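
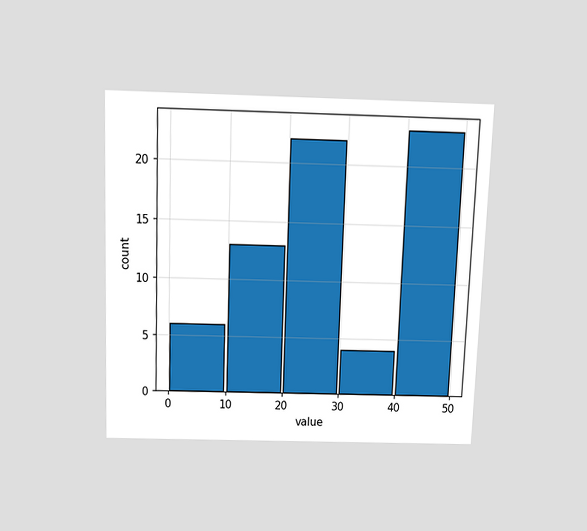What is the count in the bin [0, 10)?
6

The chart is tilted about 2° clockwise and viewed slightly from above. The [0, 10) bin has height 6.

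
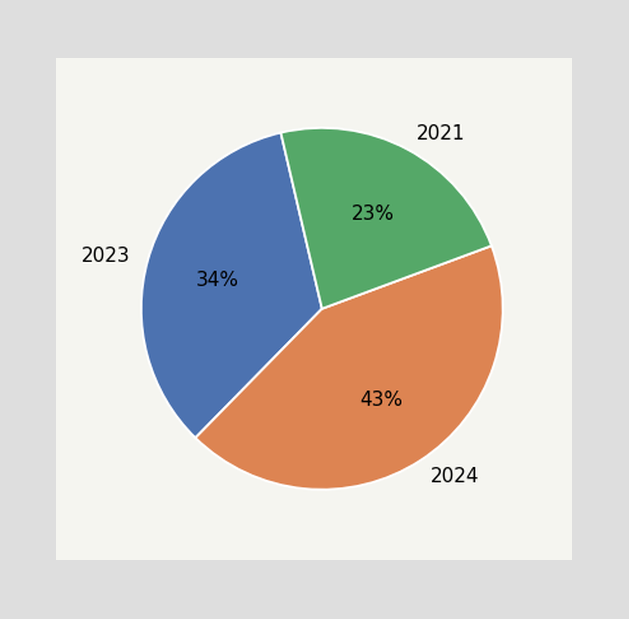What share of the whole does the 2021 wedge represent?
23%

The 2021 slice takes up 23% of the pie.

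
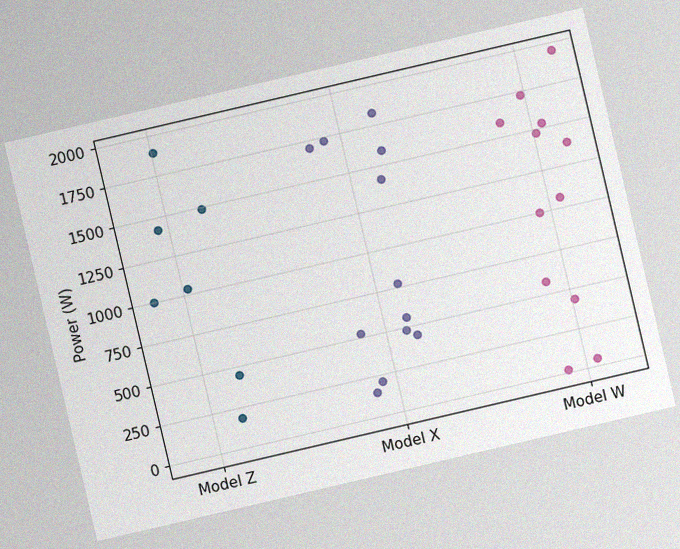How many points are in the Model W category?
The chart is tilted about 13° counter-clockwise, with some photo noise. Counting the markers in the Model W column gives 12.

12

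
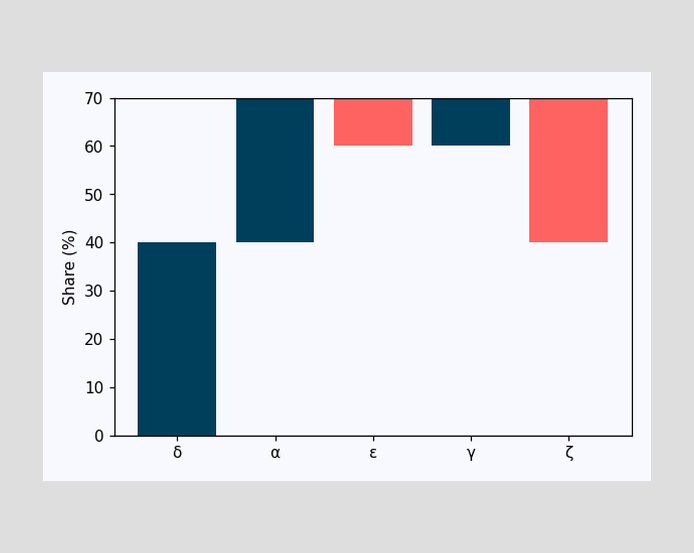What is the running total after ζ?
After ζ the running total reaches 40%.

40%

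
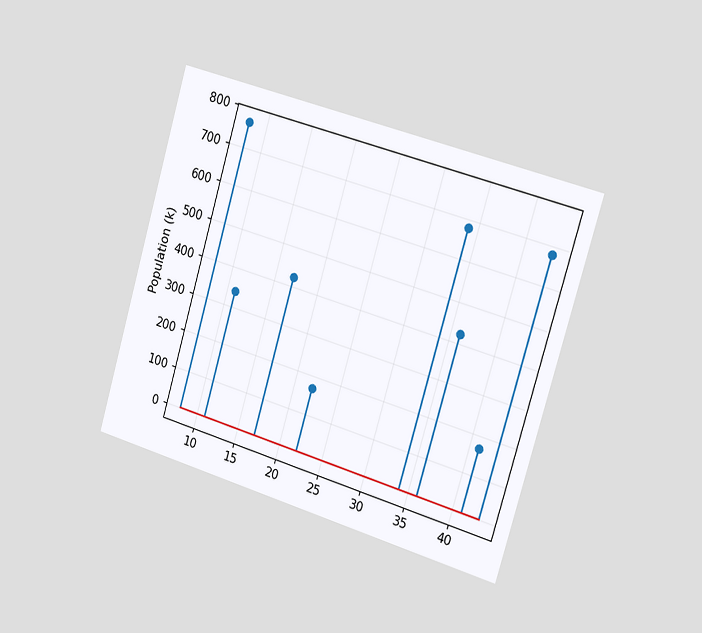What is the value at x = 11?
The chart is tilted about 16° clockwise and viewed slightly from the right. The stem at x=11 reaches 340k.

340k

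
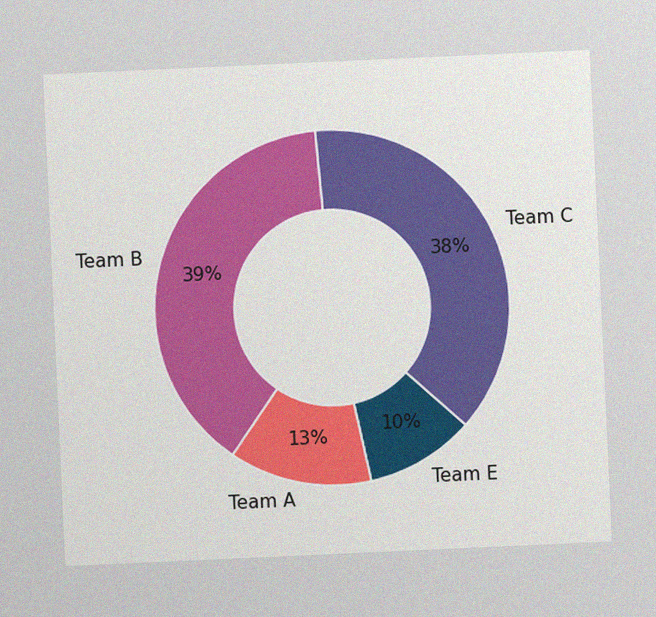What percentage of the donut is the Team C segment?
38%

The chart is tilted about 3° counter-clockwise, with some photo noise. The Team C segment takes up 38% of the ring.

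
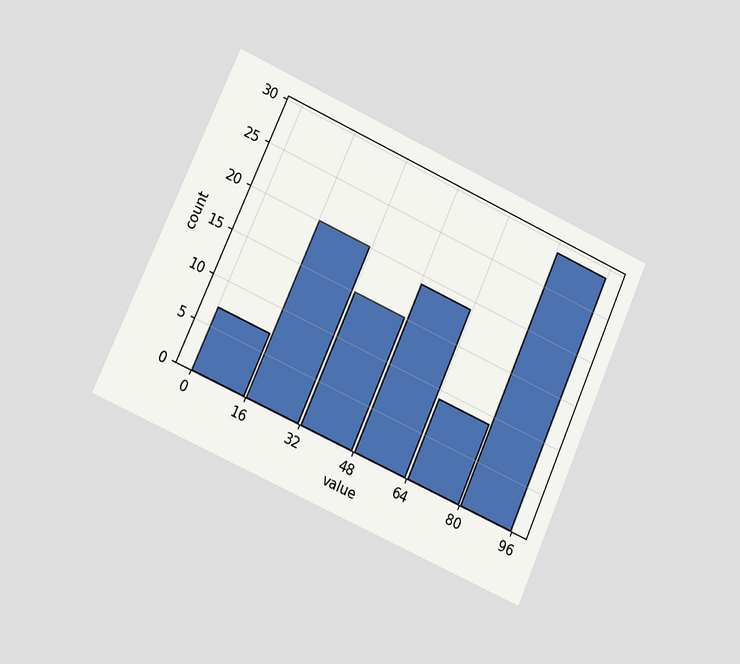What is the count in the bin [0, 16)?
7

The chart is tilted about 24° clockwise and viewed slightly from the left. The [0, 16) bin has height 7.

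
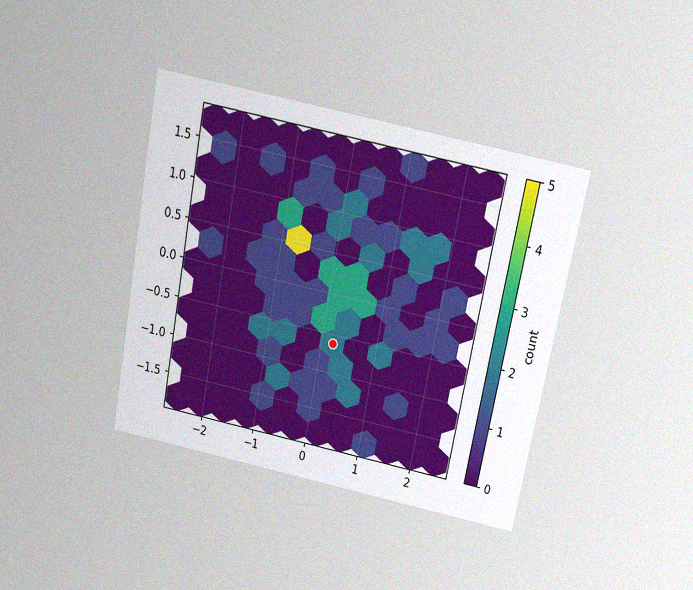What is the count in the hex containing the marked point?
The chart is tilted about 11° clockwise and viewed slightly from above, with some photo noise. The marked hex reads 2 on the colorbar.

2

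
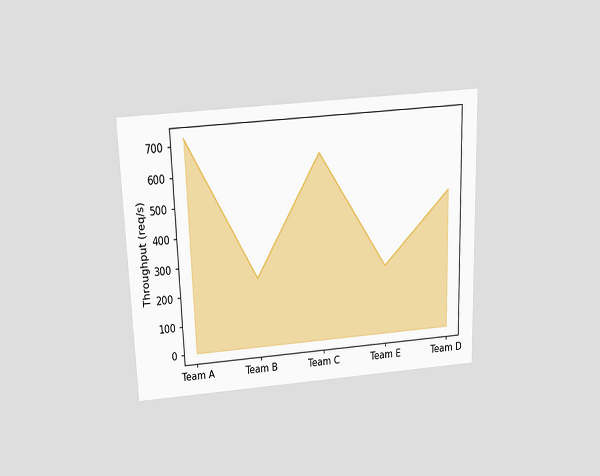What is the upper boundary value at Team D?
The chart is viewed slightly from above. At Team D the upper boundary is at 480req/s.

480req/s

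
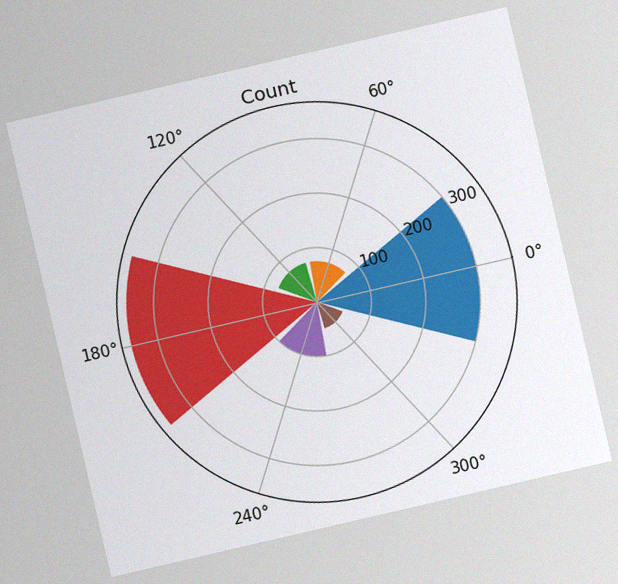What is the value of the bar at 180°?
The chart is tilted about 13° counter-clockwise, with some photo noise. The bar at 180° reaches 350 on the radial axis.

350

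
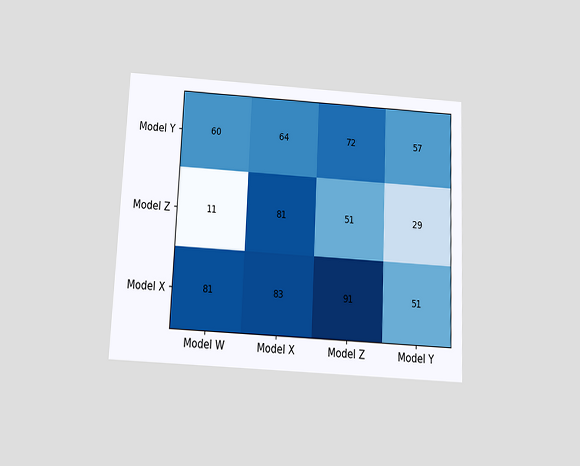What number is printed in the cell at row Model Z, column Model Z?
The chart is tilted about 3° clockwise and viewed slightly from below. The (Model Z, Model Z) cell reads 51.

51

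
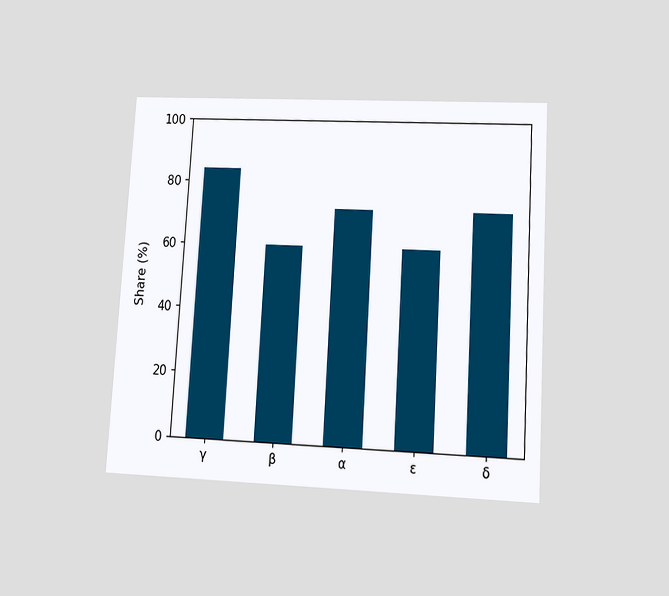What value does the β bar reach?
60%

The chart is tilted about 3° clockwise and viewed at a slight angle. Reading along the chart's y-axis, the β bar reaches 60%.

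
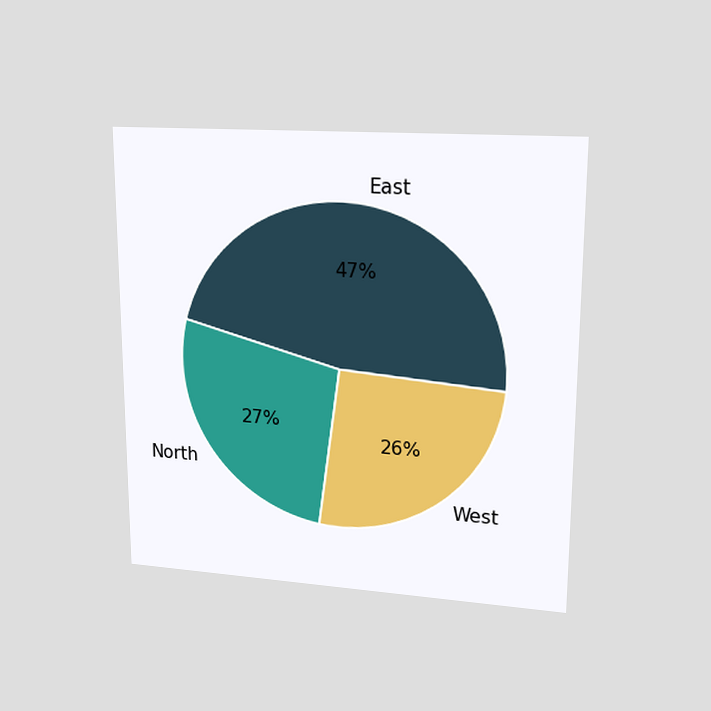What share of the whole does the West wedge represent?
The chart is viewed at a slight angle. The West slice takes up 26% of the pie.

26%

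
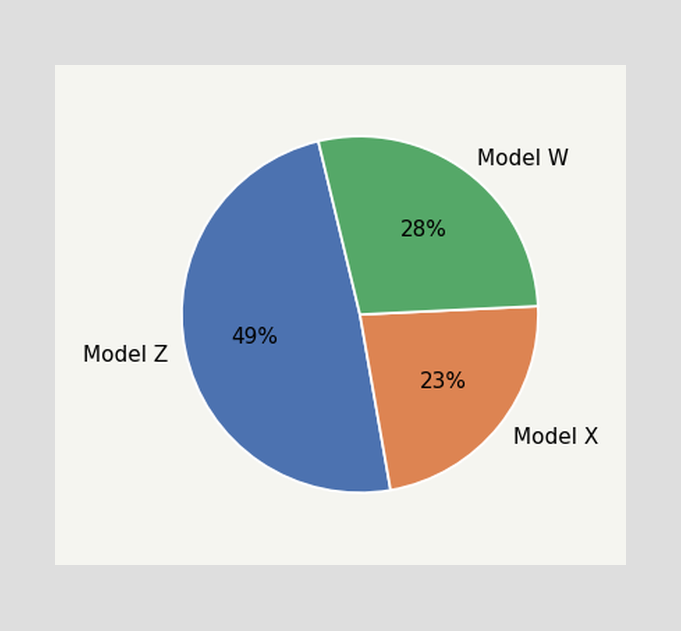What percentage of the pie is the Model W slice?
28%

The Model W slice takes up 28% of the pie.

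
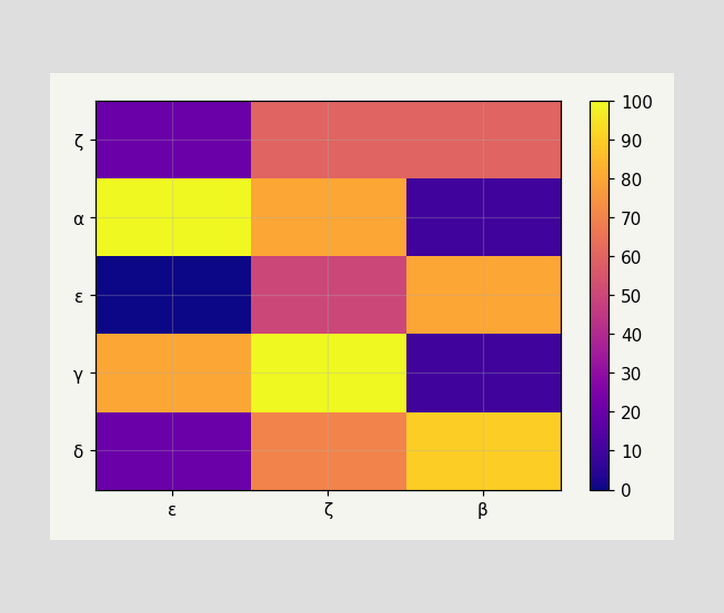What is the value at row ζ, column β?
Matching cell (ζ, β) against the colorbar gives 60.

60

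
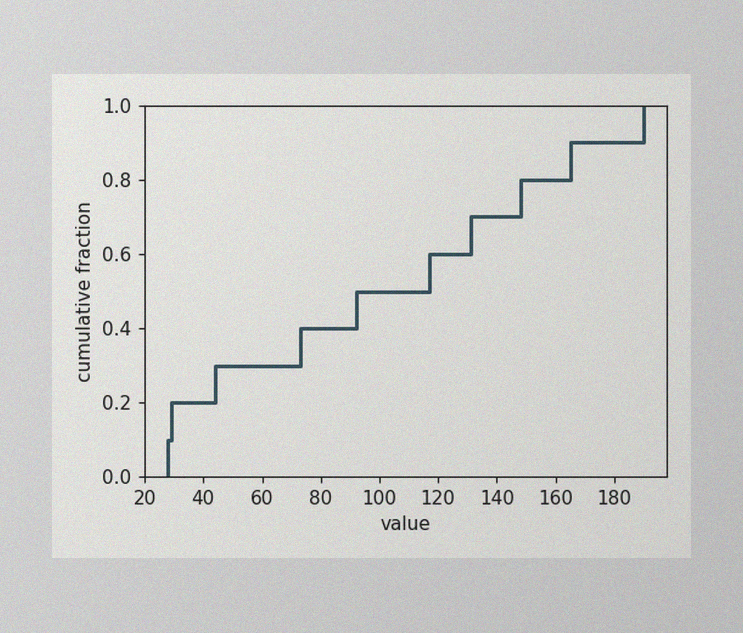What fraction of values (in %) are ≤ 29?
The image has some photo noise and uneven lighting. At x=29 the ECDF step is at 20%.

20%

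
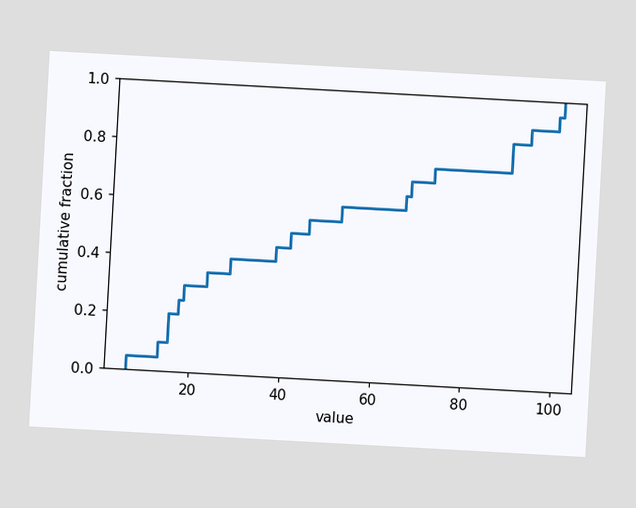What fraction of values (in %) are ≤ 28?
40%

The chart is tilted about 3° clockwise. At x=28 the ECDF step is at 40%.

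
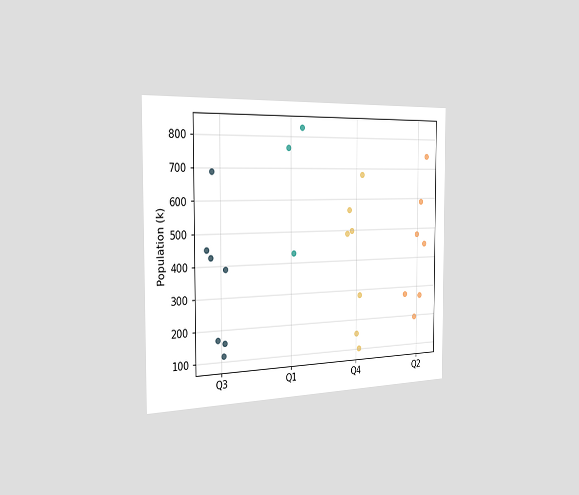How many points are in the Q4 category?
The chart is viewed slightly from the left. Counting the markers in the Q4 column gives 7.

7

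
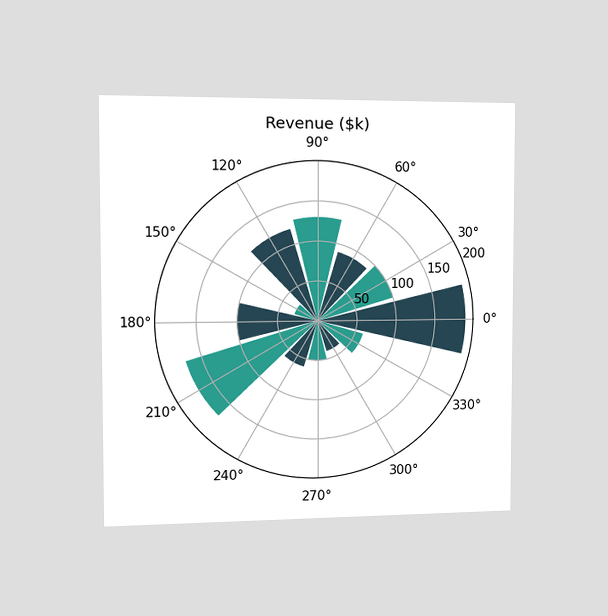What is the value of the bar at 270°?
$50k

The chart is viewed slightly from the left. The bar at 270° reaches $50k on the radial axis.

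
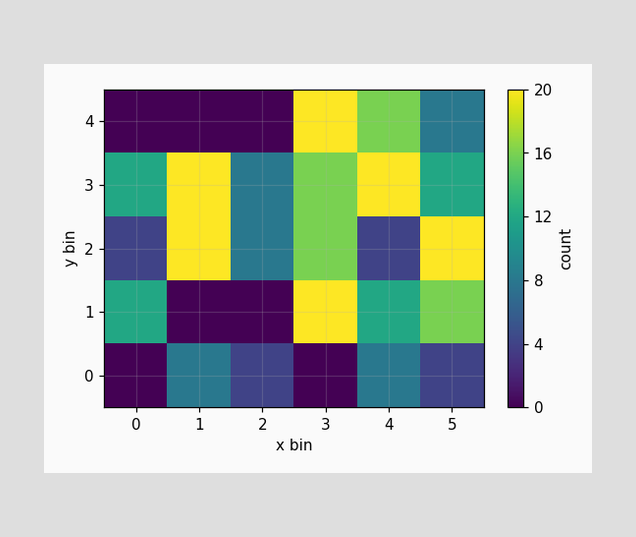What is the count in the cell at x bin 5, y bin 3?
12

Matching the cell (5, 3) against the colorbar gives 12.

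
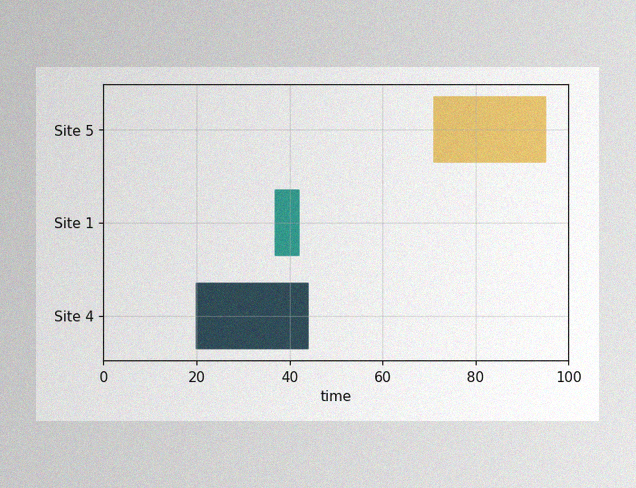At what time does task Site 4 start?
20

The image has some photo noise and uneven lighting. The Site 4 bar begins at t=20.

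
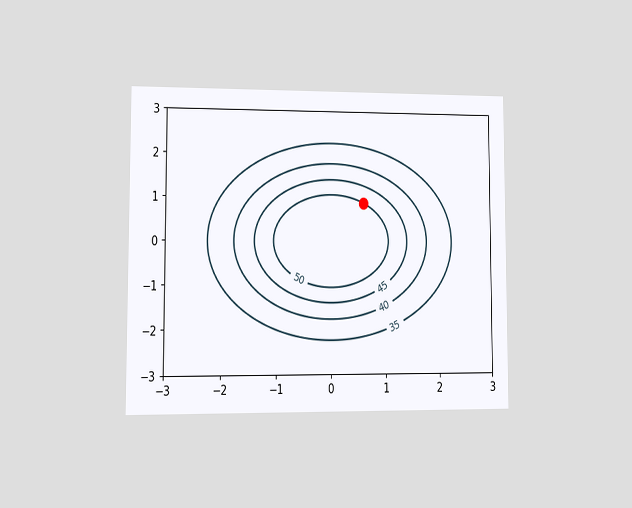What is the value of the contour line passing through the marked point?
50

The chart is viewed at a slight angle. The marked point sits on the contour labelled 50.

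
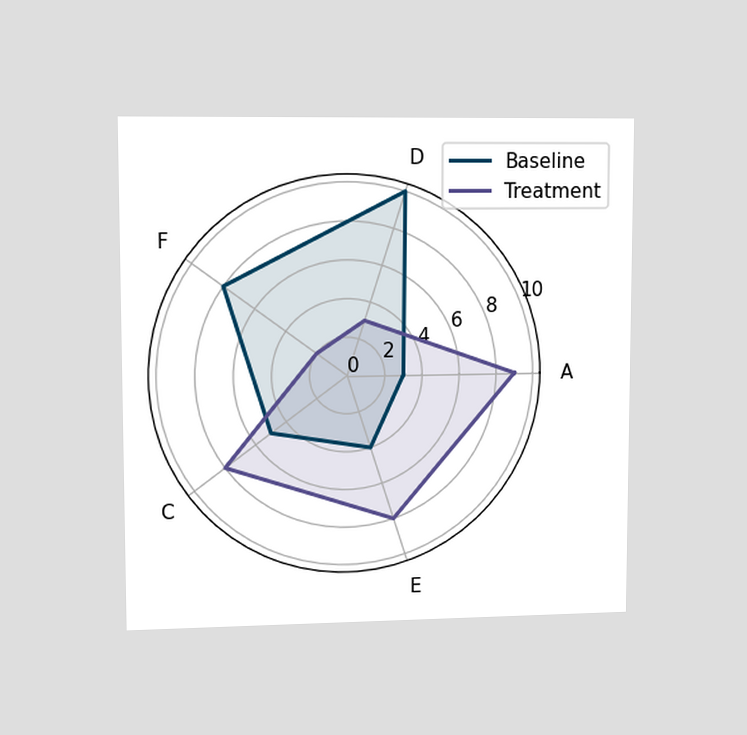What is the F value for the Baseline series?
The chart is viewed at a slight angle. On the F axis, Baseline reaches 8.

8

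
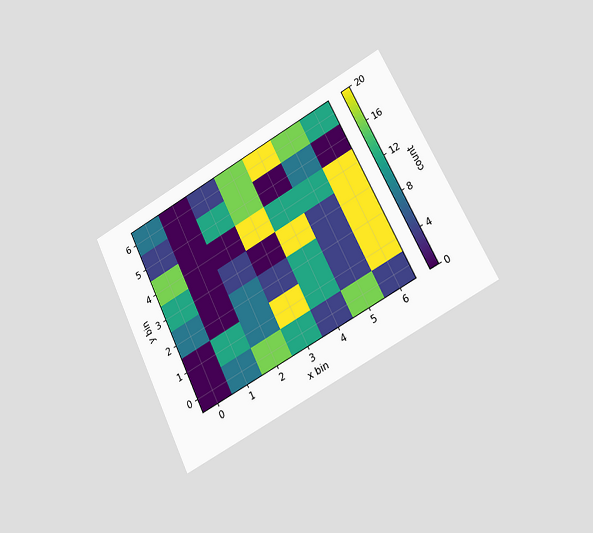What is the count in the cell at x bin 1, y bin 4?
0

The chart is tilted about 26° counter-clockwise and viewed slightly from the right. Matching the cell (1, 4) against the colorbar gives 0.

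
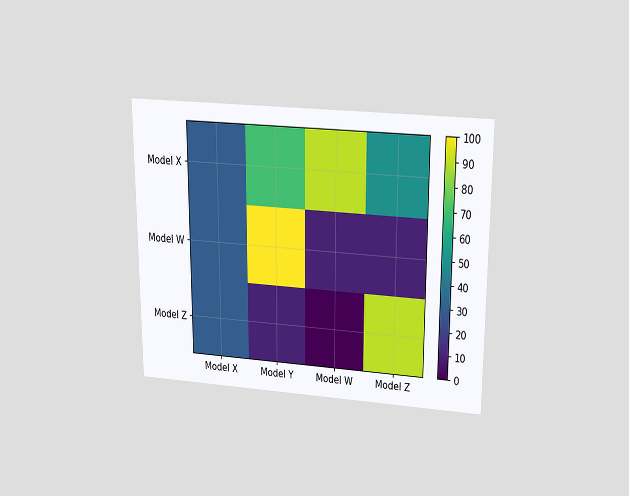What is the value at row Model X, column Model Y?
The chart is viewed slightly from above. Matching cell (Model X, Model Y) against the colorbar gives 70.

70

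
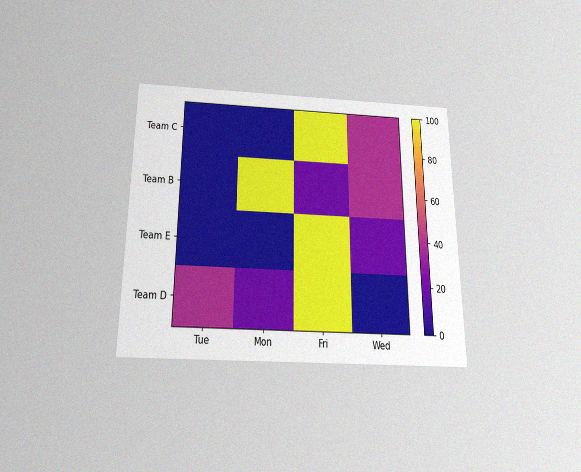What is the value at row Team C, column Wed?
40

The chart is viewed slightly from below, with some photo noise. Matching cell (Team C, Wed) against the colorbar gives 40.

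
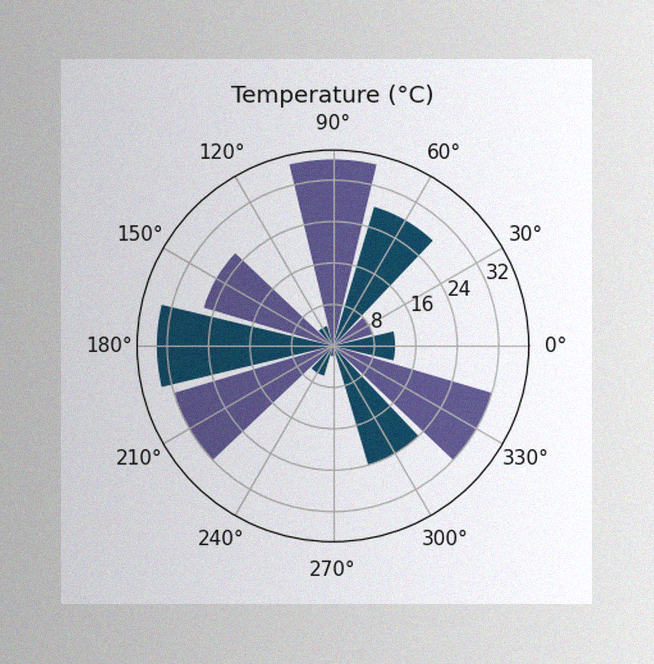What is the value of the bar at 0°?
12°C

The image has some photo noise and uneven lighting. The bar at 0° reaches 12°C on the radial axis.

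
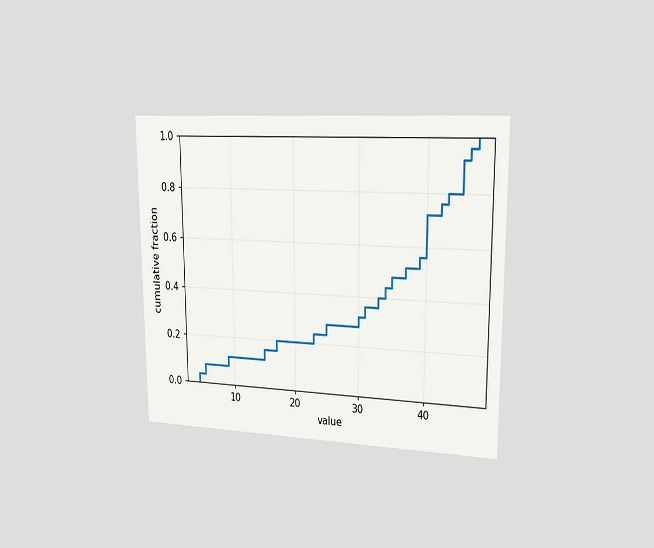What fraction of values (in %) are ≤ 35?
48%

The chart is viewed slightly from the right. At x=35 the ECDF step is at 48%.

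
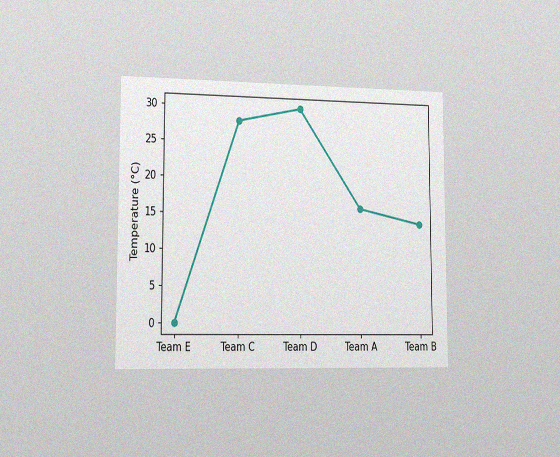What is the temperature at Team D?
30°C

The chart is viewed slightly from the left, with some photo noise. At Team D, the line is at 30°C.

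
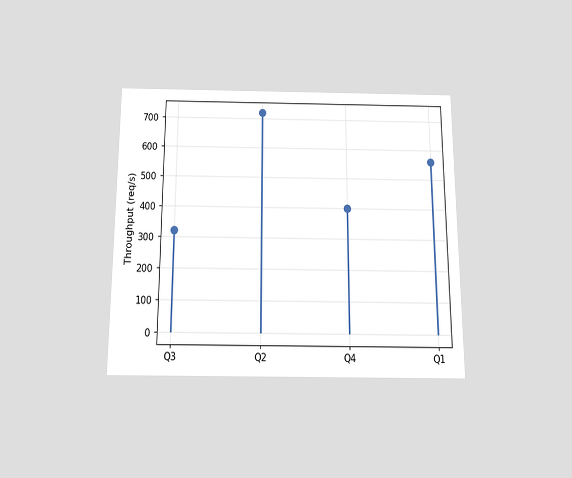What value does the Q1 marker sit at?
The chart is viewed slightly from below. The Q1 marker sits at 560req/s.

560req/s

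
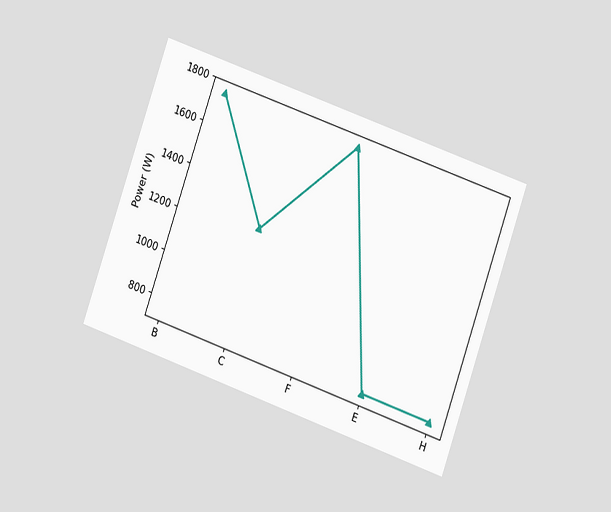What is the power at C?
1250W

The chart is tilted about 19° clockwise and viewed at a slight angle. At C, the line is at 1250W.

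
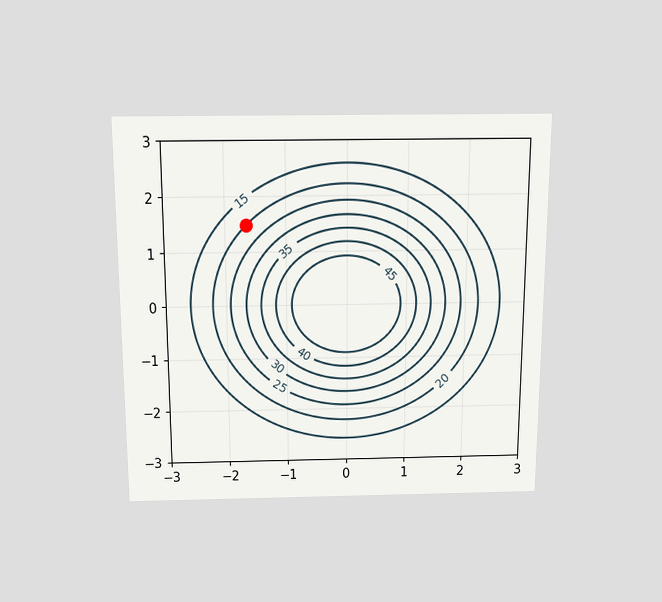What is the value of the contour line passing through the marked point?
The chart is viewed slightly from above. The marked point sits on the contour labelled 20.

20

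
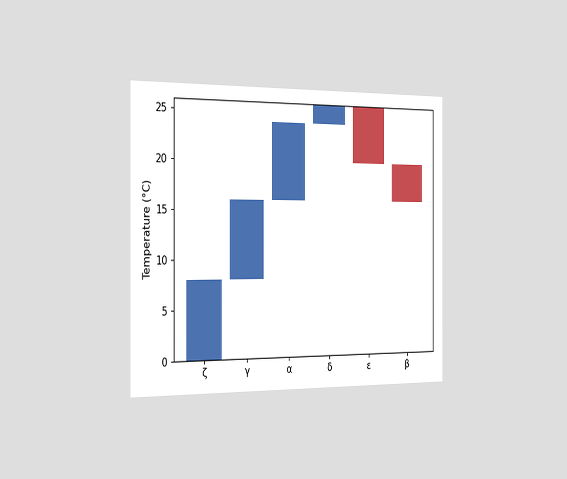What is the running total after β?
The chart is viewed slightly from the left. After β the running total reaches 16°C.

16°C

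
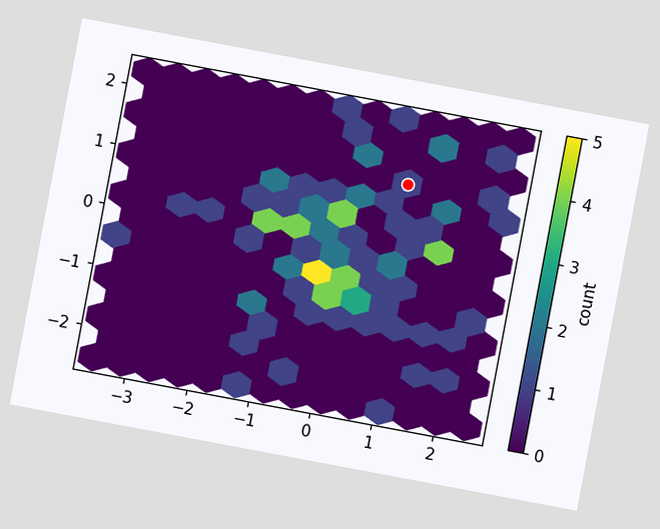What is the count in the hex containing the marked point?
1

The chart is tilted about 11° clockwise. The marked hex reads 1 on the colorbar.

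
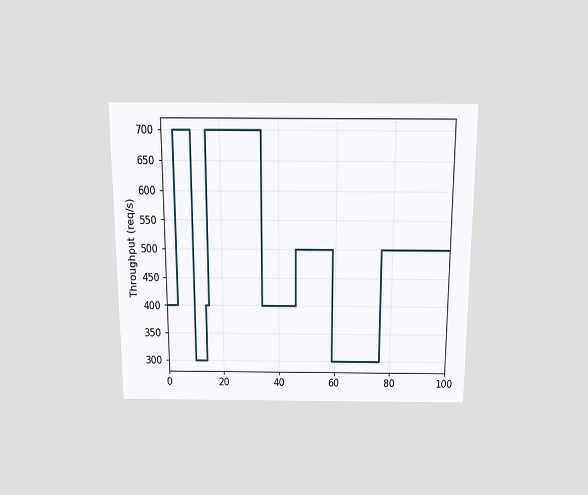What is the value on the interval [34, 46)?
The chart is viewed slightly from above. On [34, 46) the step sits at 400req/s.

400req/s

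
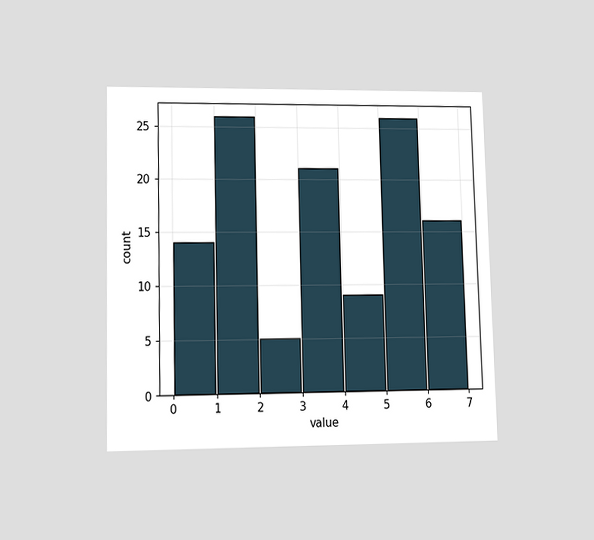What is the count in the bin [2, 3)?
5

The chart is viewed at a slight angle. The [2, 3) bin has height 5.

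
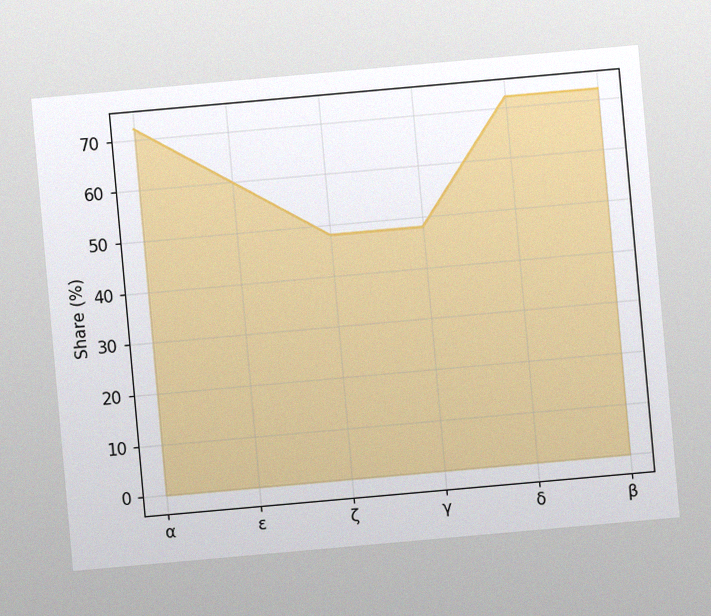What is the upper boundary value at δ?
The chart is tilted about 5° counter-clockwise, with some photo noise. At δ the upper boundary is at 72%.

72%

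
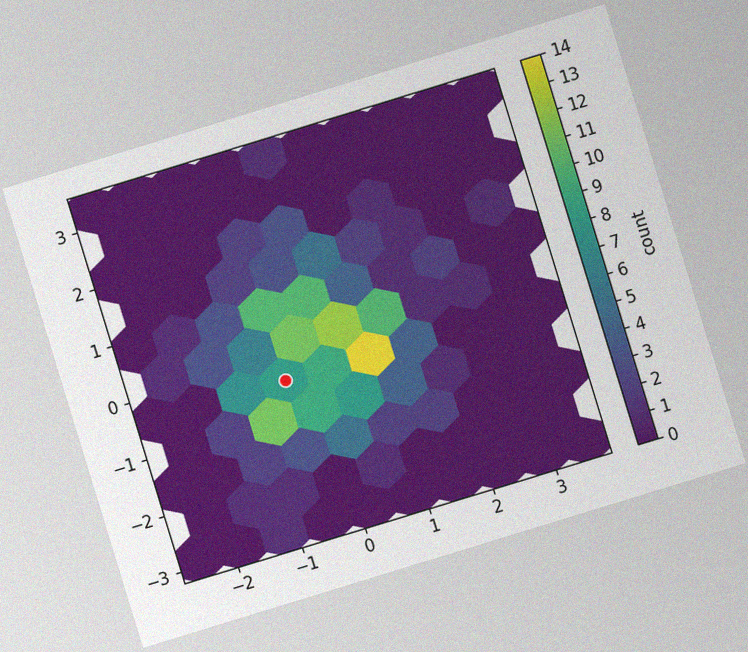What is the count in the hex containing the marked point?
8

The chart is tilted about 17° counter-clockwise, with some photo noise. The marked hex reads 8 on the colorbar.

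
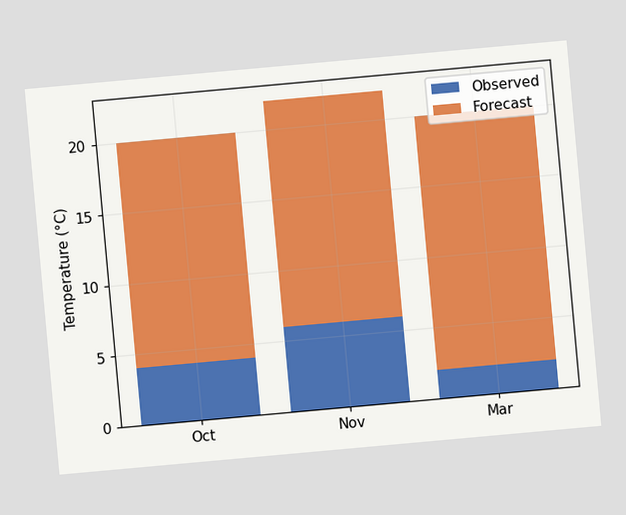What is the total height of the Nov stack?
The chart is tilted about 5° counter-clockwise. The Nov stack's top reaches 22°C on the y-axis.

22°C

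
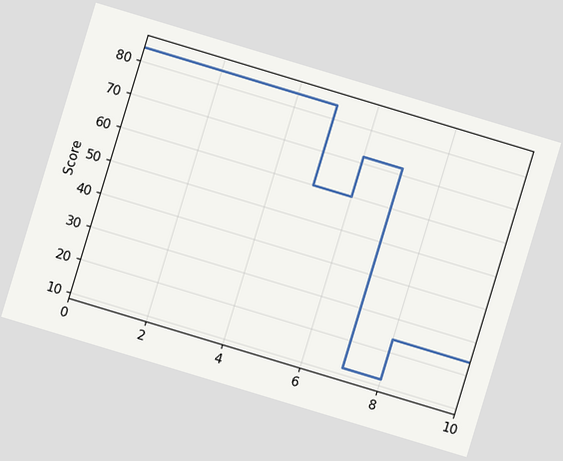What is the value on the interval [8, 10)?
The chart is tilted about 17° clockwise. On [8, 10) the step sits at 24.

24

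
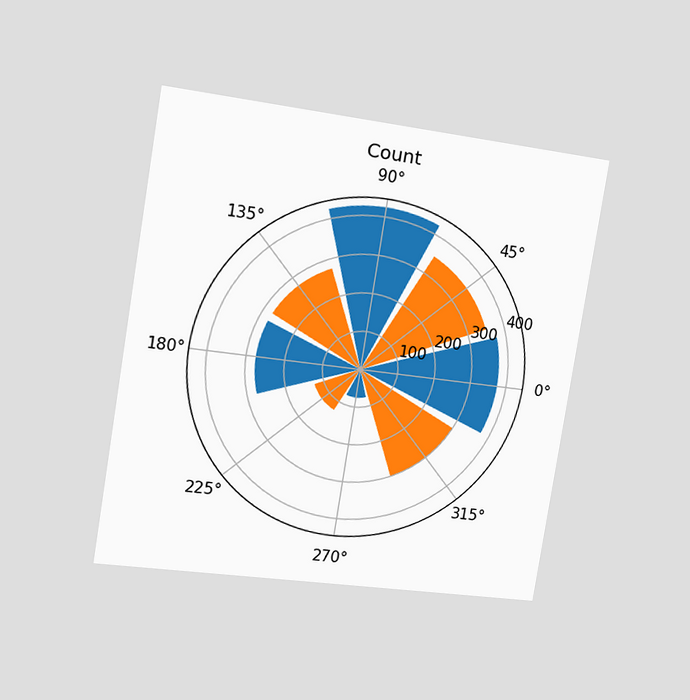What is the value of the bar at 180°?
275

The chart is tilted about 9° clockwise and viewed slightly from the left. The bar at 180° reaches 275 on the radial axis.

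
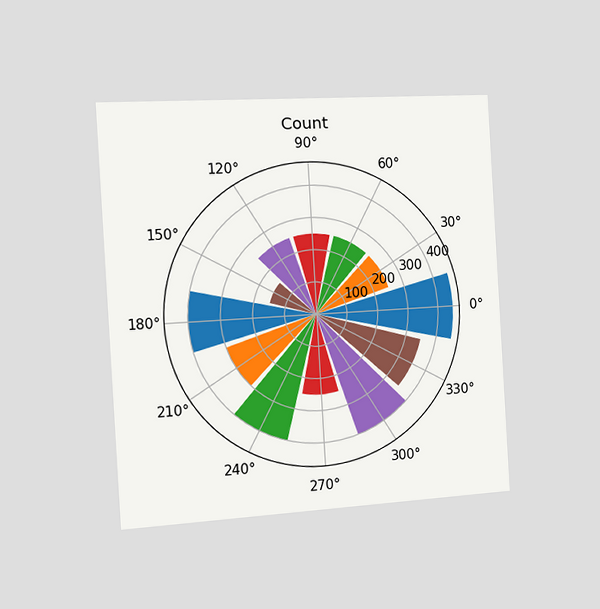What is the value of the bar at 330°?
350

The chart is tilted about 3° counter-clockwise and viewed slightly from the left. The bar at 330° reaches 350 on the radial axis.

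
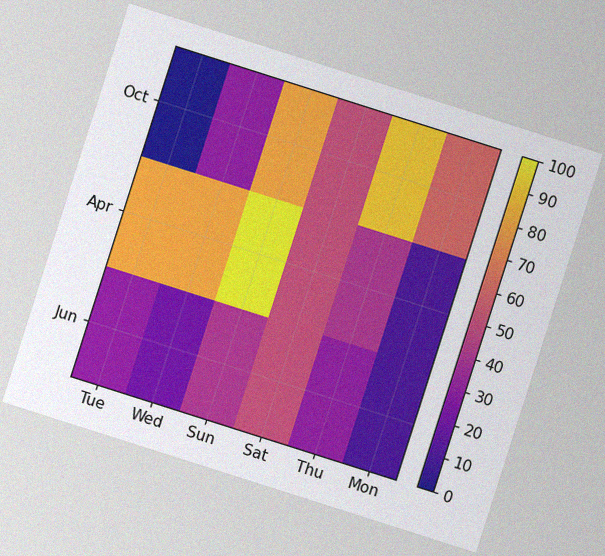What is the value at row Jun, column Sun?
The chart is tilted about 18° clockwise, with some photo noise. Matching cell (Jun, Sun) against the colorbar gives 40.

40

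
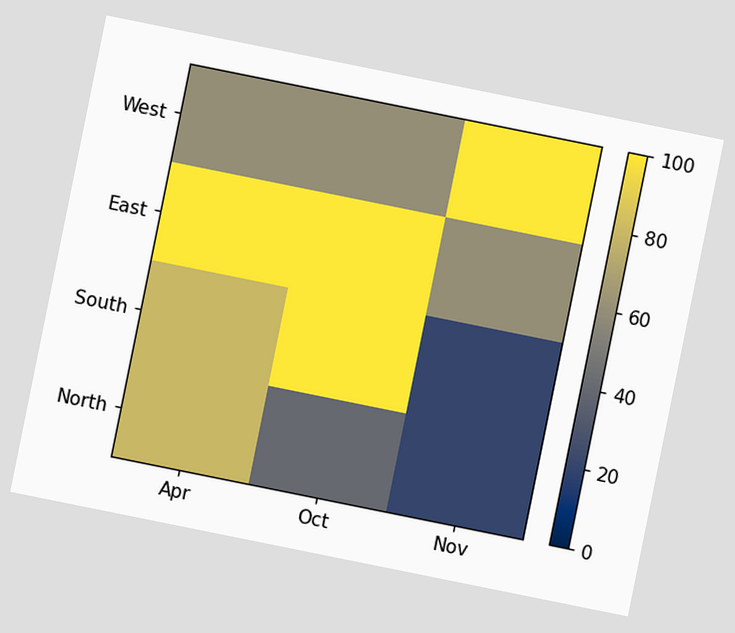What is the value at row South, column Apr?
The chart is tilted about 11° clockwise. Matching cell (South, Apr) against the colorbar gives 80.

80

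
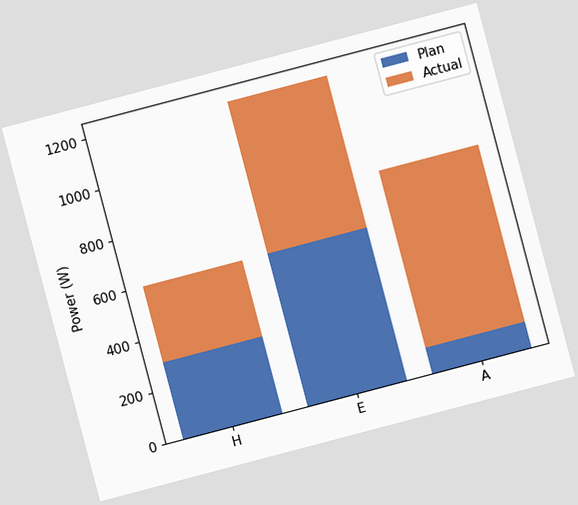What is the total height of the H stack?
The chart is tilted about 15° counter-clockwise. The H stack's top reaches 600W on the y-axis.

600W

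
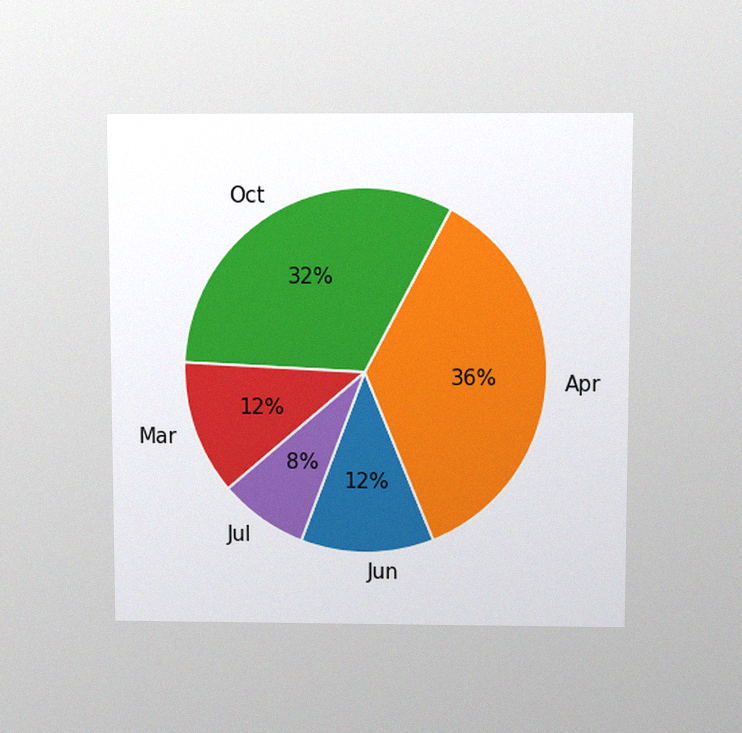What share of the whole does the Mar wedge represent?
The chart is viewed slightly from above, with some photo noise. The Mar slice takes up 12% of the pie.

12%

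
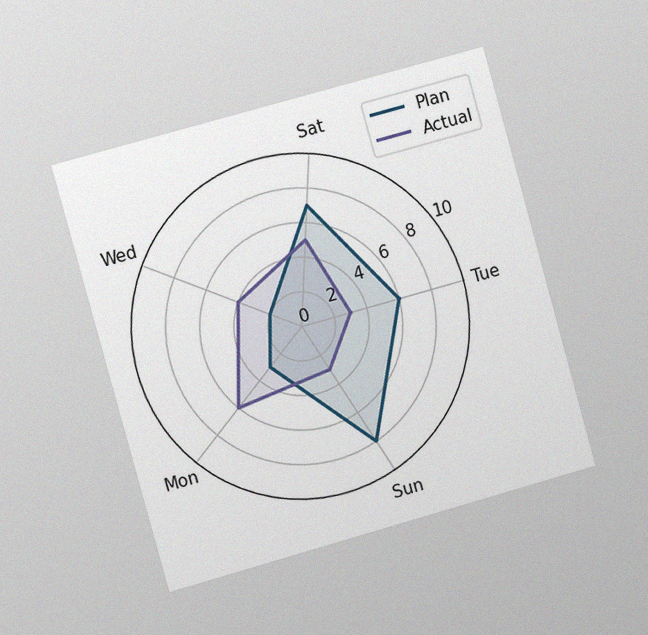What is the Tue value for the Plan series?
The chart is tilted about 16° counter-clockwise and viewed slightly from the left, with some photo noise. On the Tue axis, Plan reaches 6.

6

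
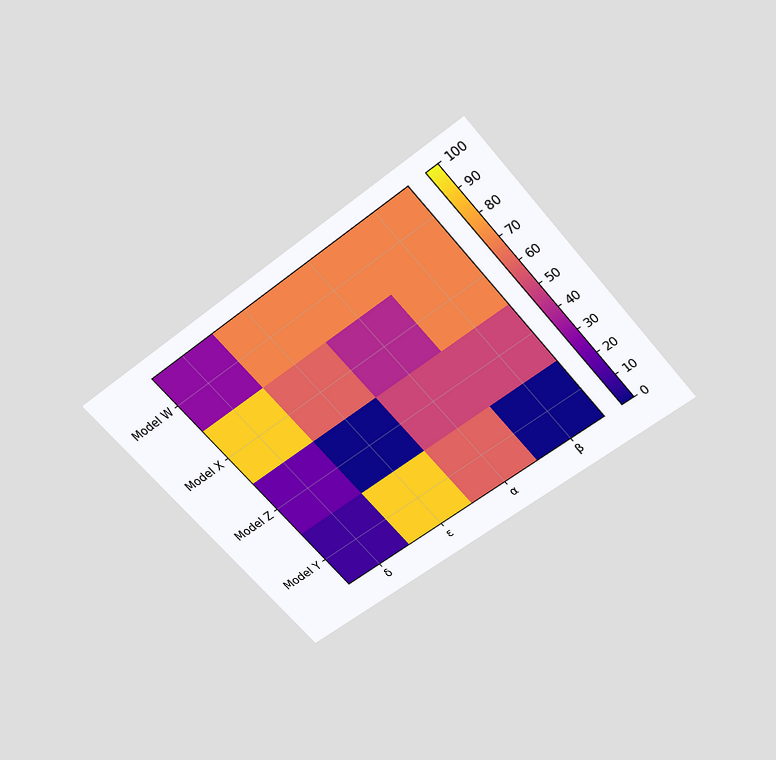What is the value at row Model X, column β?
The chart is tilted about 40° counter-clockwise and viewed slightly from above. Matching cell (Model X, β) against the colorbar gives 70.

70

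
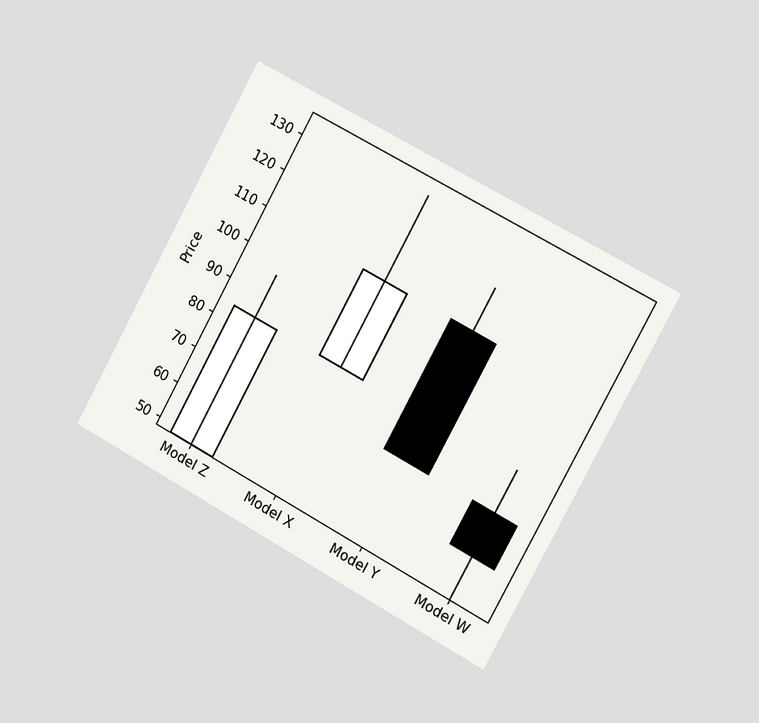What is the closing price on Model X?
108

The chart is tilted about 29° clockwise and viewed slightly from the right. The Model X candle closes at 108.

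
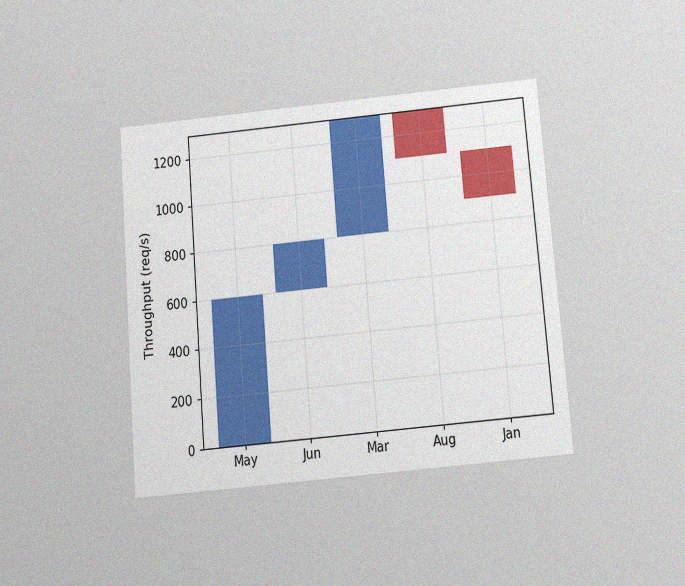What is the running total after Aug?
The chart is tilted about 5° counter-clockwise and viewed slightly from below, with some photo noise. After Aug the running total reaches 1100req/s.

1100req/s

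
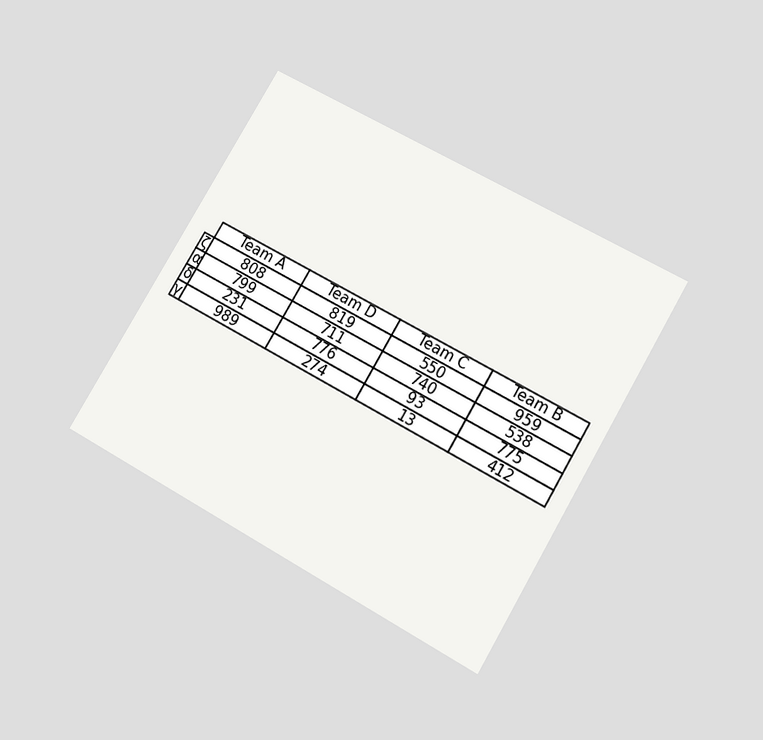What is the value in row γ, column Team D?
274

The chart is tilted about 30° clockwise and viewed slightly from below. The (γ, Team D) cell reads 274.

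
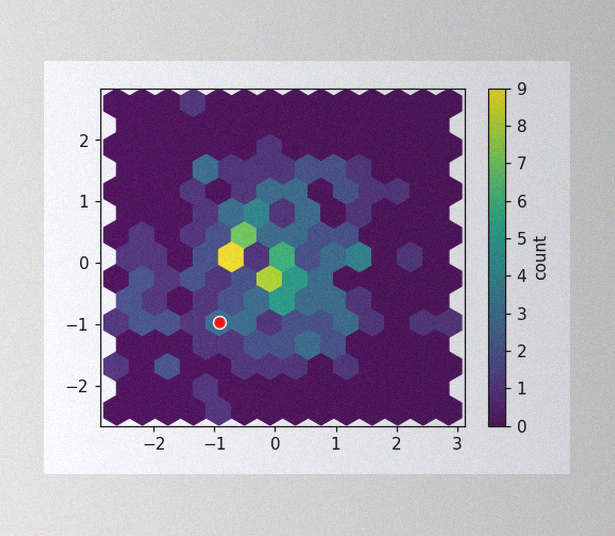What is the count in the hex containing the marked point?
The image has some photo noise and uneven lighting. The marked hex reads 3 on the colorbar.

3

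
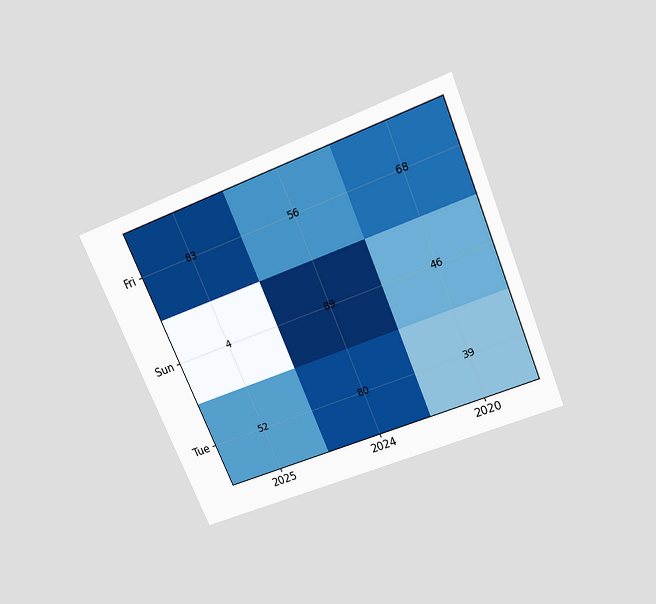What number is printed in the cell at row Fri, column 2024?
The chart is tilted about 23° counter-clockwise and viewed slightly from above. The (Fri, 2024) cell reads 56.

56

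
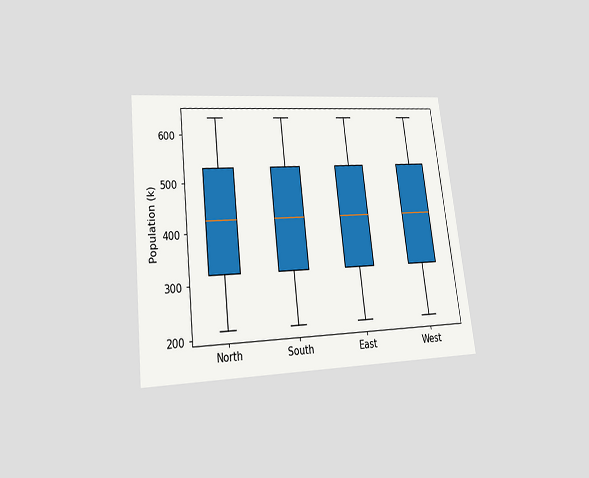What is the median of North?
424k

The chart is tilted about 7° counter-clockwise and viewed at a slight angle. The median line in the North box sits at 424k.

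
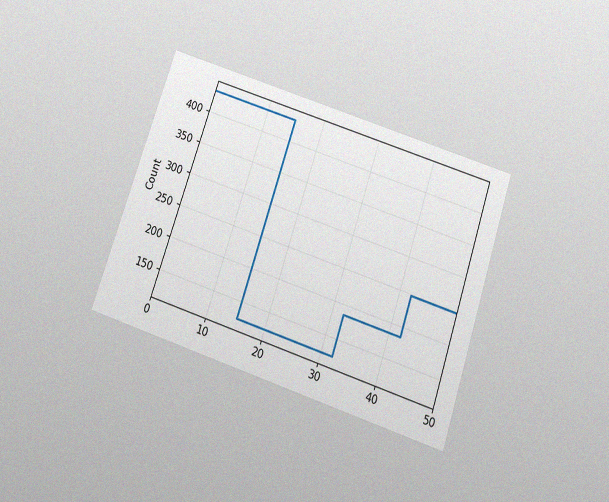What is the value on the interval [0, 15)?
434

The chart is tilted about 19° clockwise and viewed slightly from below, with some photo noise. On [0, 15) the step sits at 434.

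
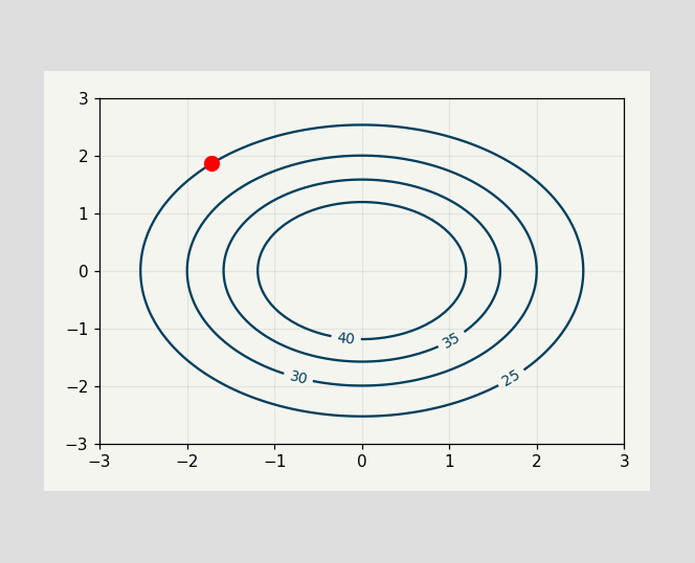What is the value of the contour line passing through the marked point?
25

The marked point sits on the contour labelled 25.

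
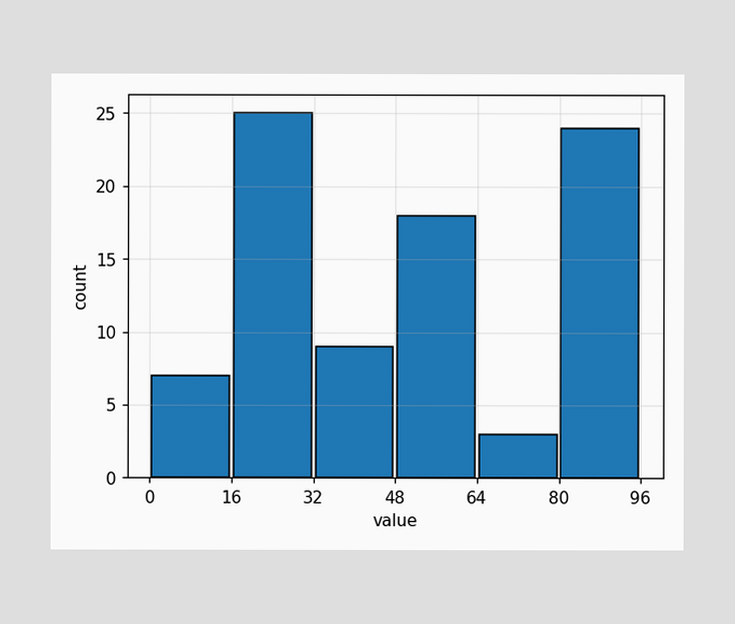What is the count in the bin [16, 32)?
The [16, 32) bin has height 25.

25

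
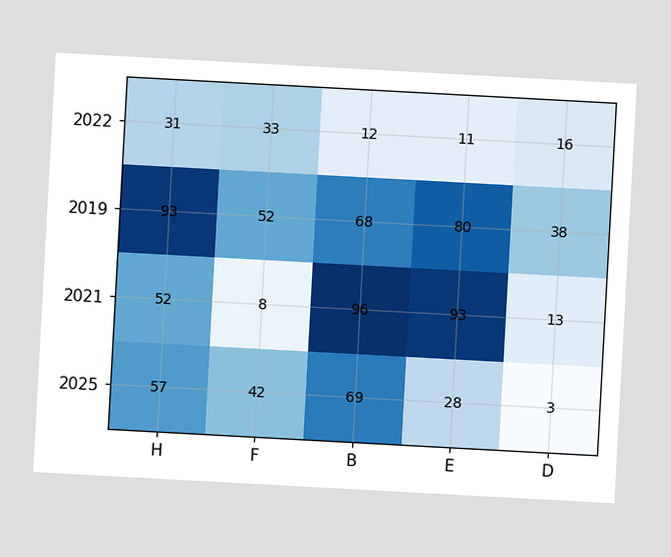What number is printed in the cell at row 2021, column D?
The chart is tilted about 3° clockwise. The (2021, D) cell reads 13.

13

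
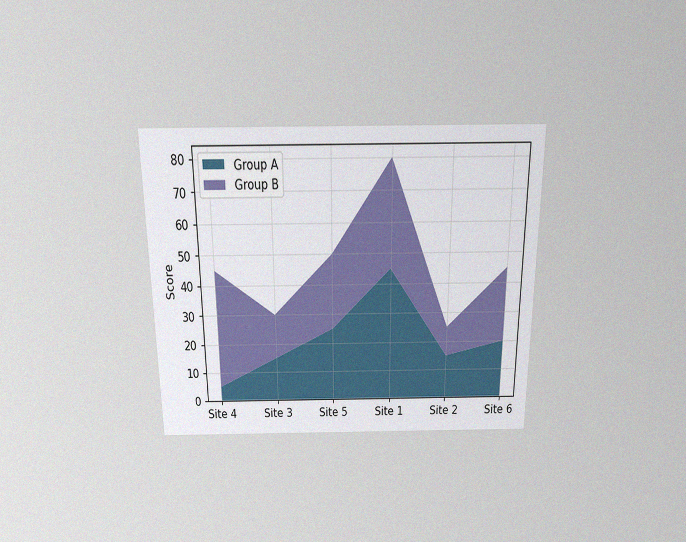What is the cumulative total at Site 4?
45

The chart is viewed slightly from above, with some photo noise. The stacked total at Site 4 reaches 45.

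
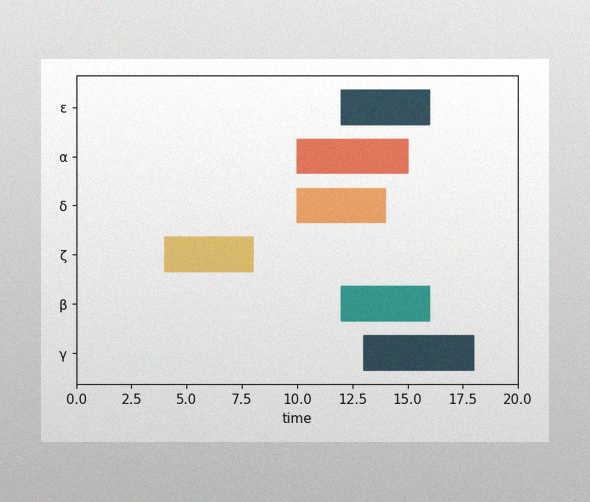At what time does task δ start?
The image has some photo noise and uneven lighting. The δ bar begins at t=10.

10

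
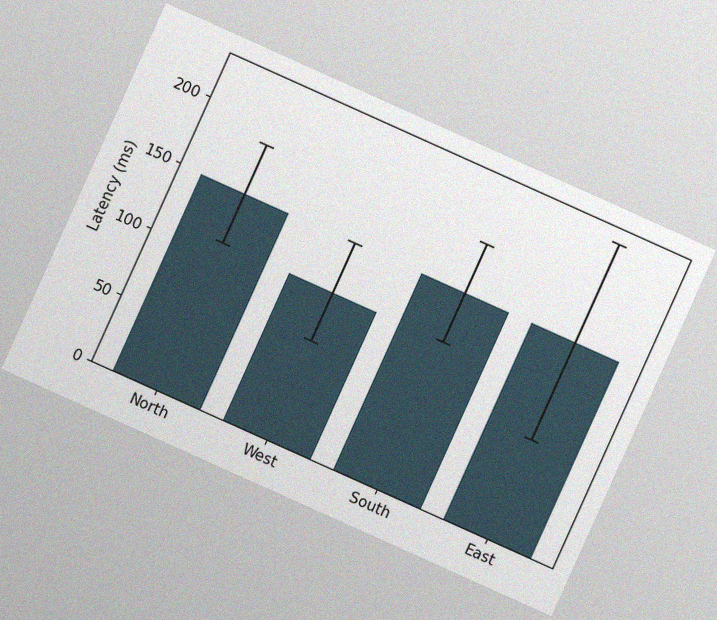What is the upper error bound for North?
185ms

The chart is tilted about 24° clockwise, with some photo noise. The North bar's upper whisker reaches 185ms.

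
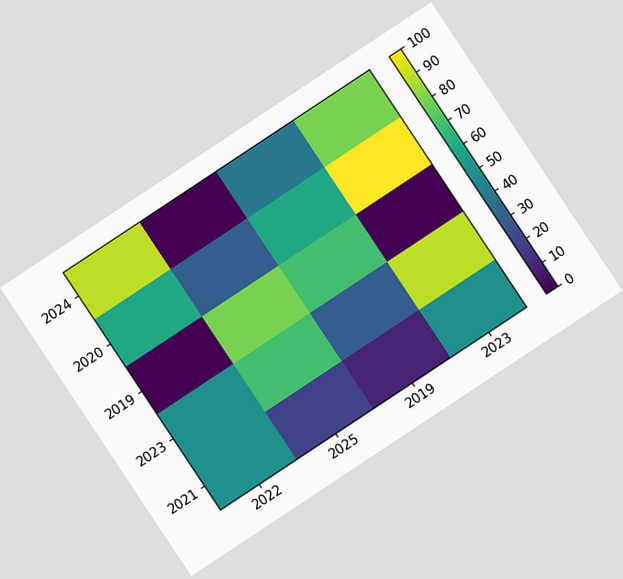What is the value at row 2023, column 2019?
The chart is tilted about 34° counter-clockwise. Matching cell (2023, 2019) against the colorbar gives 30.

30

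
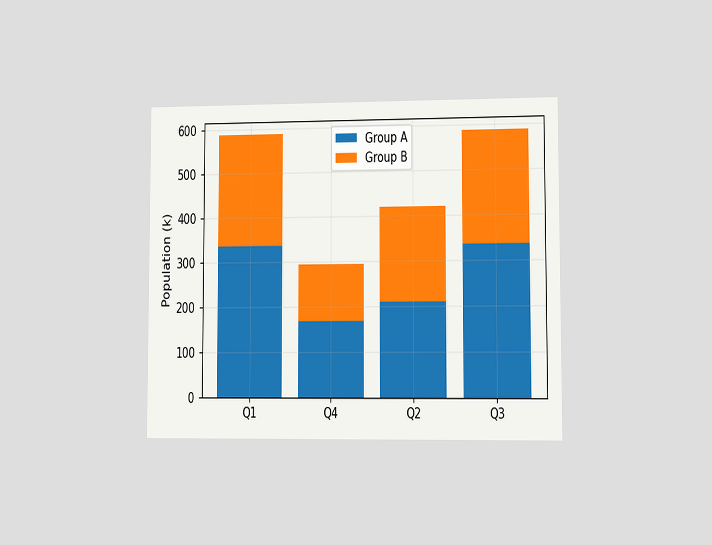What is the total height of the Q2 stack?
The chart is viewed at a slight angle. The Q2 stack's top reaches 420k on the y-axis.

420k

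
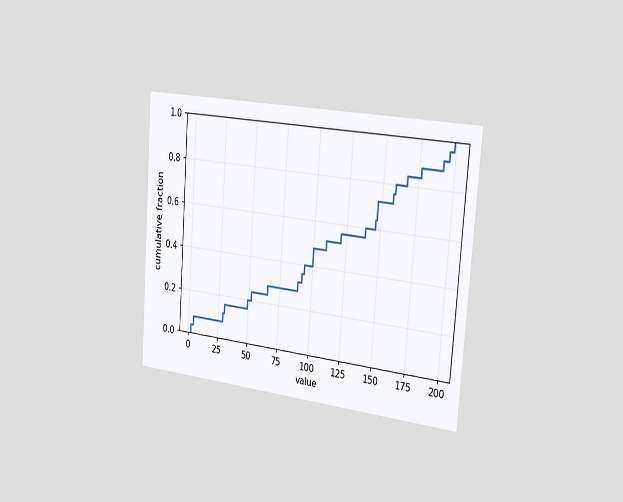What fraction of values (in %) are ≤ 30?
16%

The chart is tilted about 4° clockwise and viewed slightly from the right. At x=30 the ECDF step is at 16%.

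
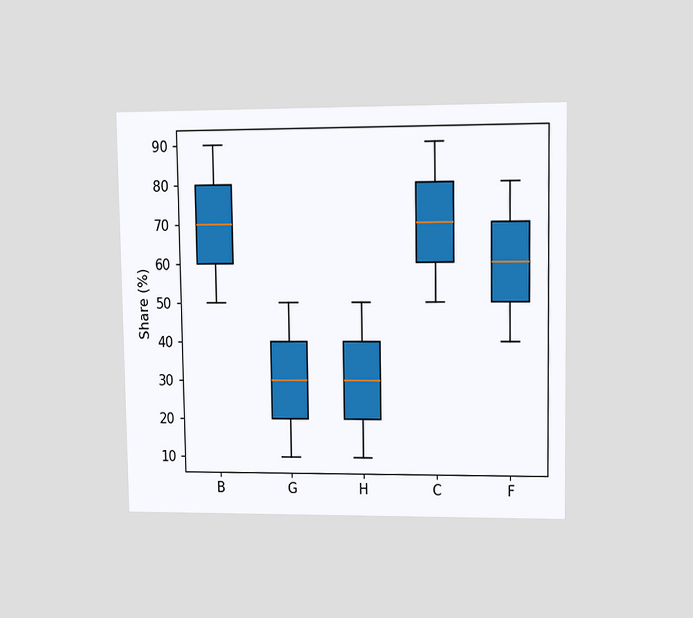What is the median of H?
The chart is viewed at a slight angle. The median line in the H box sits at 30%.

30%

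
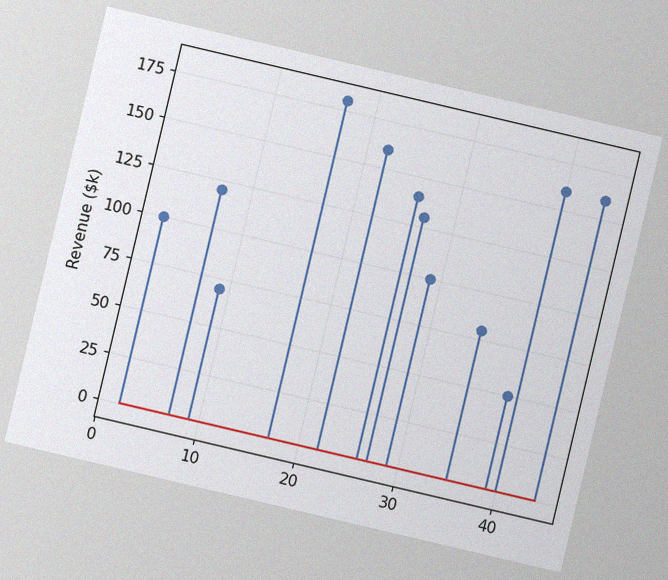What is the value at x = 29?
The chart is tilted about 13° clockwise, with some photo noise. The stem at x=29 reaches $100k.

$100k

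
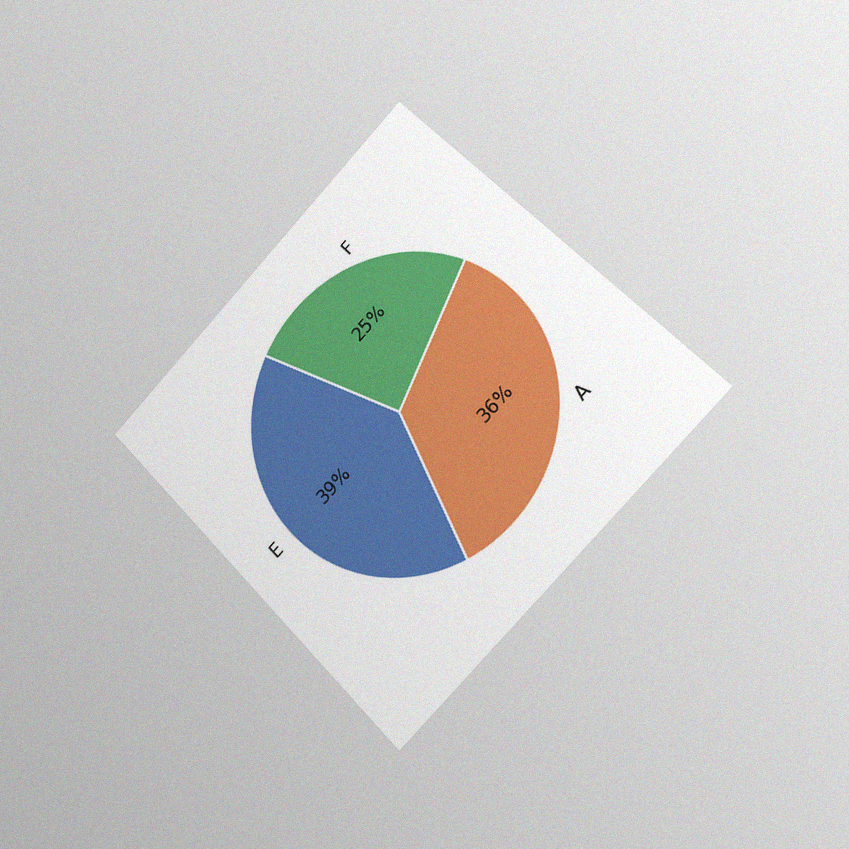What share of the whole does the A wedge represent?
The chart is tilted about 45° counter-clockwise and viewed slightly from the right, with some photo noise. The A slice takes up 36% of the pie.

36%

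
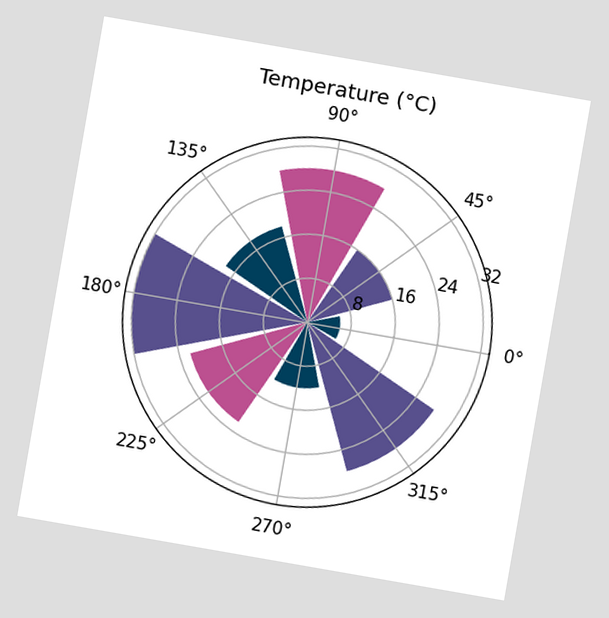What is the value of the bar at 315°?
28°C

The chart is tilted about 10° clockwise. The bar at 315° reaches 28°C on the radial axis.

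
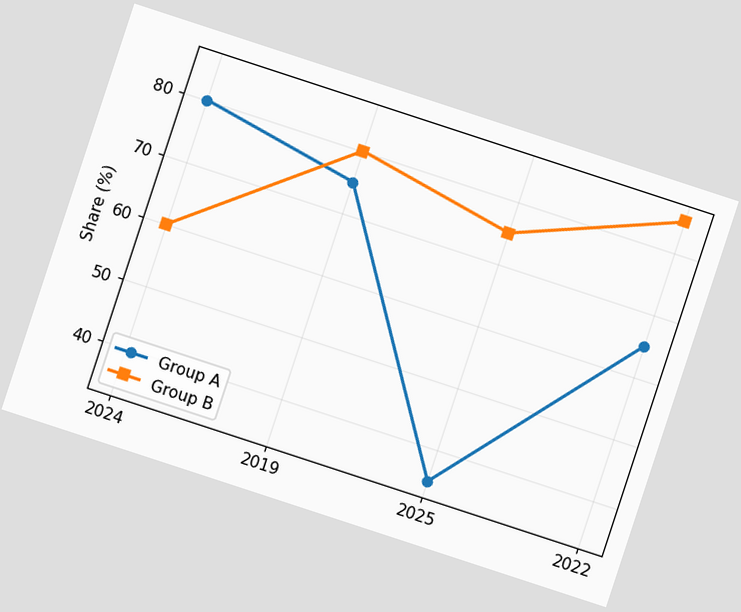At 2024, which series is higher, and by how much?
The chart is tilted about 18° clockwise. At 2024, Group A sits above the other line by 20%.

Group A, by 20%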